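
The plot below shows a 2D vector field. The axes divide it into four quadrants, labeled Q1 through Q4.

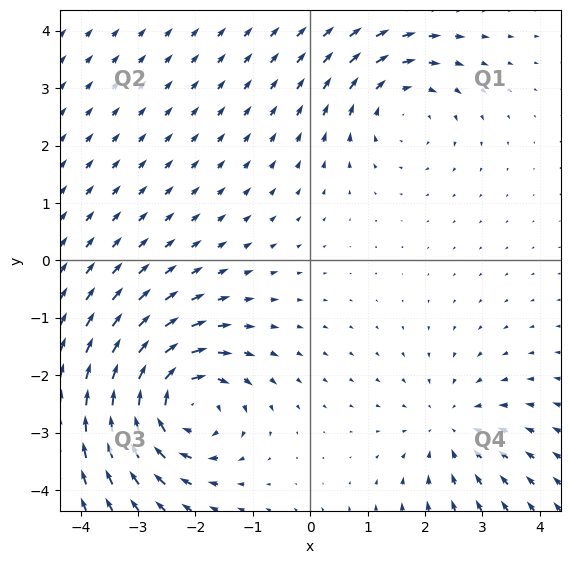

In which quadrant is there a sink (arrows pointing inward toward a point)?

Q4

The sink sits at approximately (2.5, -2.9), which lies in quadrant Q4. The divergence there is about -3, negative as expected for a sink.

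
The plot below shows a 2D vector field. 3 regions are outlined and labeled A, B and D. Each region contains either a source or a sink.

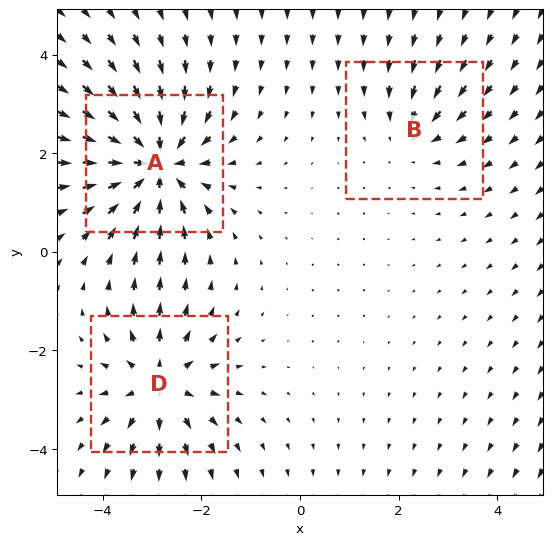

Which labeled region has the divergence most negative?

A

Divergence at each region's feature centre — A: about -6, B: about -2, D: about +4. Region A is most negative.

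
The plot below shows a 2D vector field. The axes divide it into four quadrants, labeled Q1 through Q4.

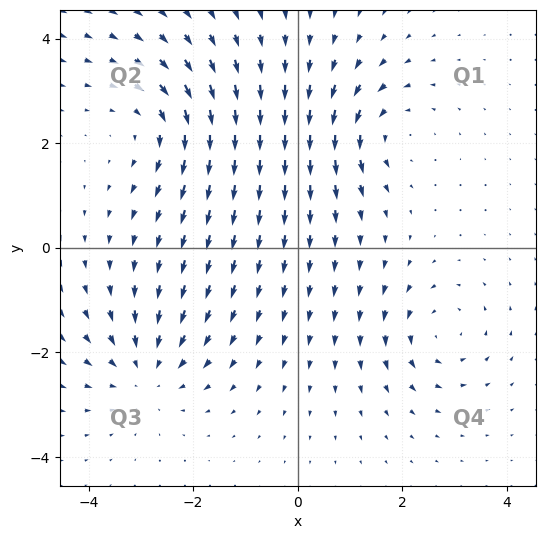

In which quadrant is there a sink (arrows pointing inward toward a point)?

The sink sits at approximately (-2.9, -2.3), which lies in quadrant Q3. The divergence there is about -3, negative as expected for a sink.

Q3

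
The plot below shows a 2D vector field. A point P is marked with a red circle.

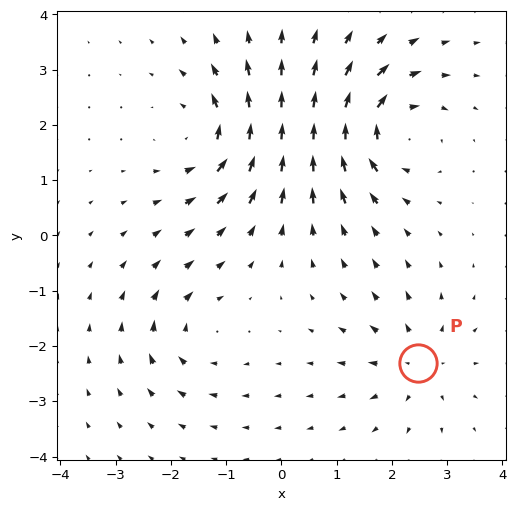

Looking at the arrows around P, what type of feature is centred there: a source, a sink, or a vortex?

At P (2.5, -2.3) the arrows spread outward. Divergence about +4, curl ≈0 — positive divergence with near-zero curl is a source.

source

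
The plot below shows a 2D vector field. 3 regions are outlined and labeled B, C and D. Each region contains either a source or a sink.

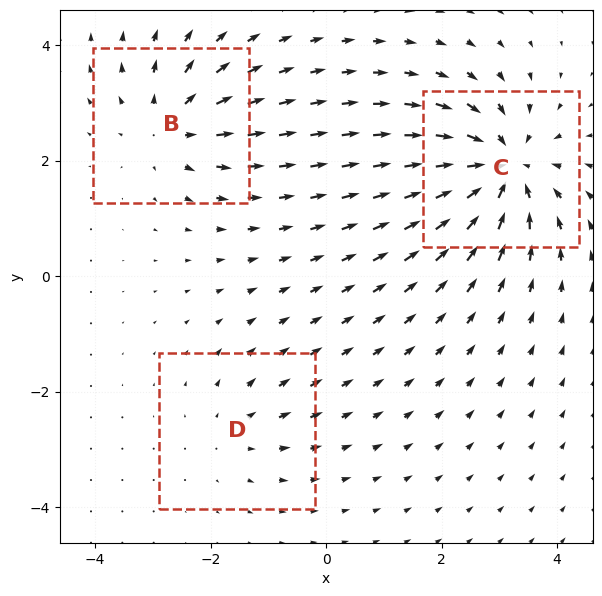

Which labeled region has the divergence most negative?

C

Divergence at each region's feature centre — B: about +4, C: about -6, D: about +2. Region C is most negative.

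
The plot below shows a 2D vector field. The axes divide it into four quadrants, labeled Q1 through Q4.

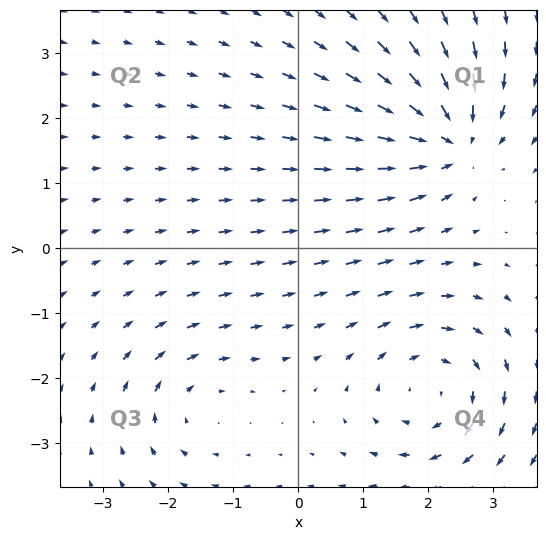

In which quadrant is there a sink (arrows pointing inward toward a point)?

The sink sits at approximately (2.3, 1.7), which lies in quadrant Q1. The divergence there is about -6, negative as expected for a sink.

Q1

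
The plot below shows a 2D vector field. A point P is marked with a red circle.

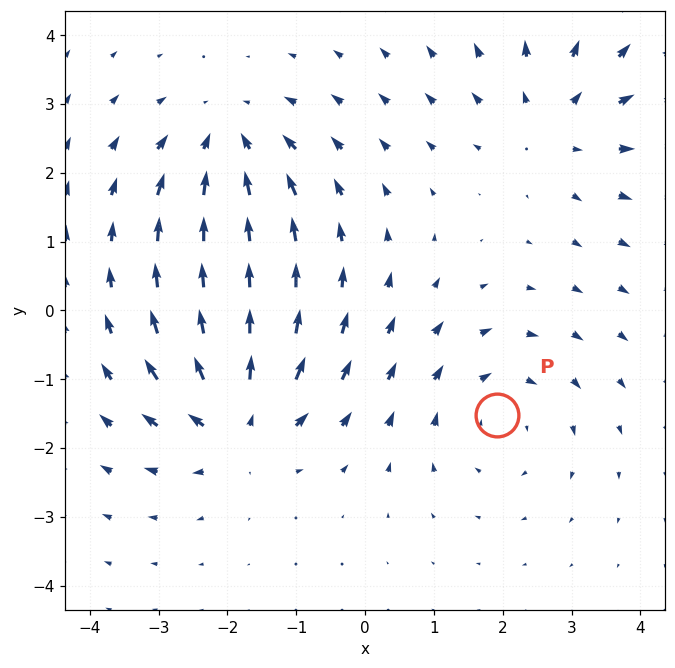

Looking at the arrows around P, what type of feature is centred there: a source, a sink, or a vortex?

vortex

At P (1.9, -1.5) the arrows circulate clockwise. Divergence ≈0, curl about -3 — near-zero divergence with nonzero curl is a vortex.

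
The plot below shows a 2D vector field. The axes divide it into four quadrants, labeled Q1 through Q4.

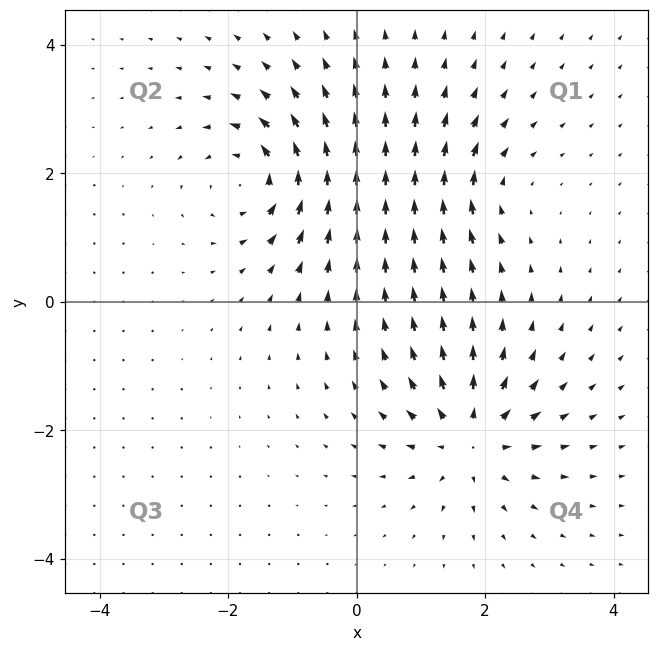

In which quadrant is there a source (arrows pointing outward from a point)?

Q4

The source sits at approximately (1.8, -2.1), which lies in quadrant Q4. The divergence there is about +6, positive as expected for a source.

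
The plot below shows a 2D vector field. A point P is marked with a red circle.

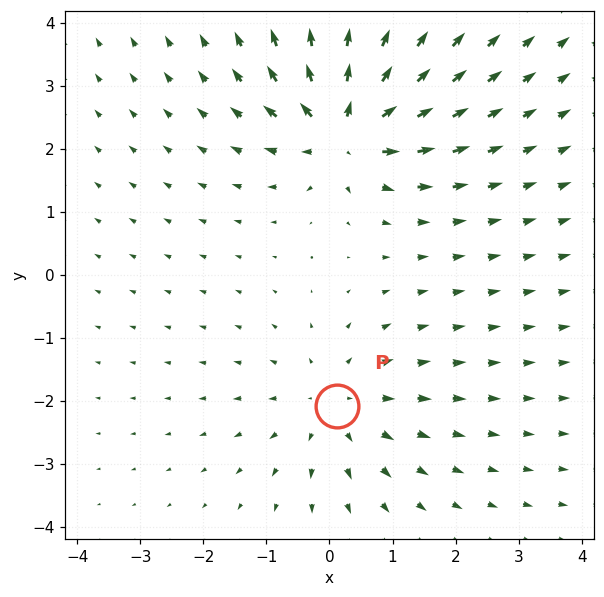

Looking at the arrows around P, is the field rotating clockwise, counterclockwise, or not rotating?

not rotating

Near P at (0.1, -2.1) the arrows show no circulation. The curl there is ≈0.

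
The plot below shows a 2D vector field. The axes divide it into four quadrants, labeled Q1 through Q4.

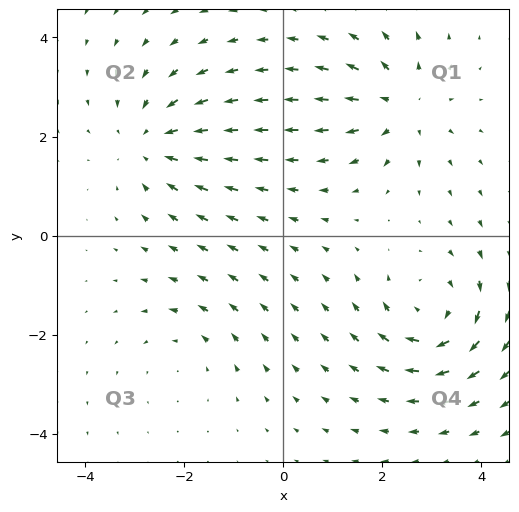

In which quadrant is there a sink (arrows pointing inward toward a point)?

The sink sits at approximately (-2.6, 1.9), which lies in quadrant Q2. The divergence there is about -4, negative as expected for a sink.

Q2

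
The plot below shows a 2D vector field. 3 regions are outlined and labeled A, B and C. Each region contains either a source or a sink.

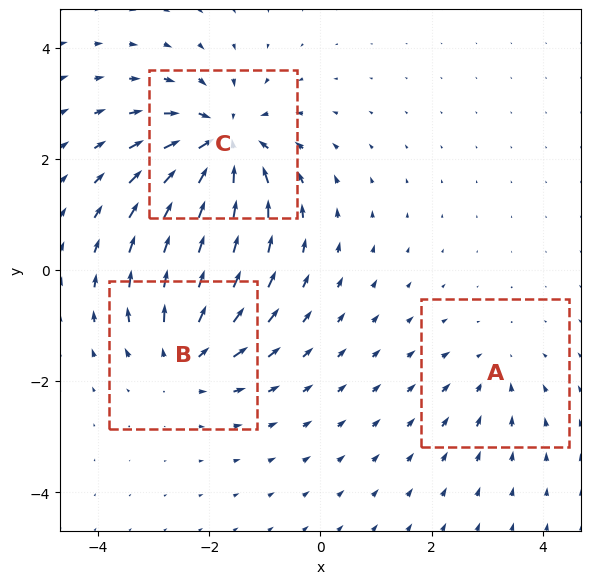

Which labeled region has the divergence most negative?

C

Divergence at each region's feature centre — A: about -2, B: about +4, C: about -5. Region C is most negative.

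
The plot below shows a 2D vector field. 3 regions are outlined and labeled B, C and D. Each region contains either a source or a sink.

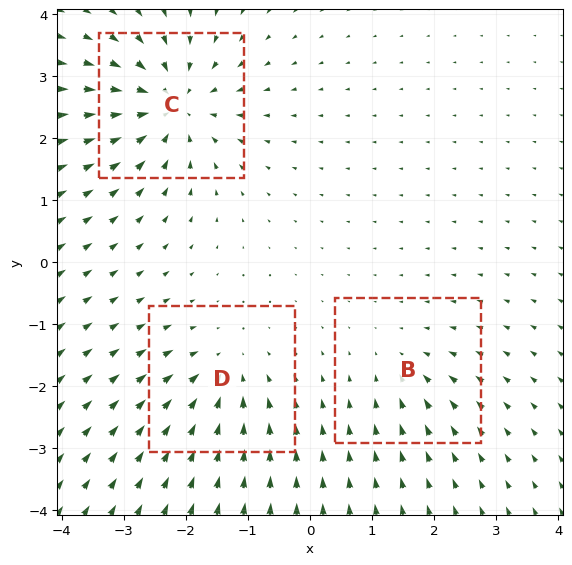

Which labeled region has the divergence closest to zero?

B

Divergence at each region's feature centre — B: about -2, C: about -5, D: about -4. Region B is closest to zero.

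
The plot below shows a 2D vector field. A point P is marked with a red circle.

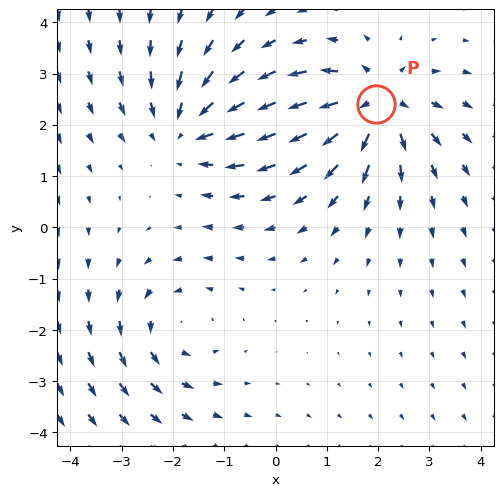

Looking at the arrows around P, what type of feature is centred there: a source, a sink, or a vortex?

source

At P (2.0, 2.4) the arrows spread outward. Divergence about +4, curl ≈0 — positive divergence with near-zero curl is a source.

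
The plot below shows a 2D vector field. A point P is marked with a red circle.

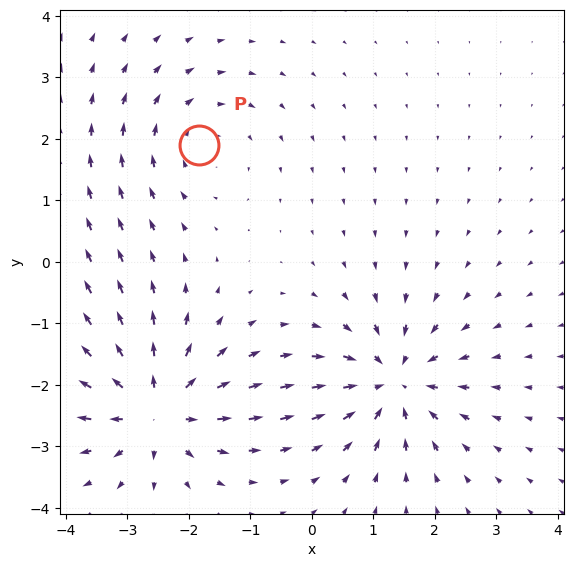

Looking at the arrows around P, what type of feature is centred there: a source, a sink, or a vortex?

vortex

At P (-1.8, 1.9) the arrows circulate clockwise. Divergence ≈0, curl about -3 — near-zero divergence with nonzero curl is a vortex.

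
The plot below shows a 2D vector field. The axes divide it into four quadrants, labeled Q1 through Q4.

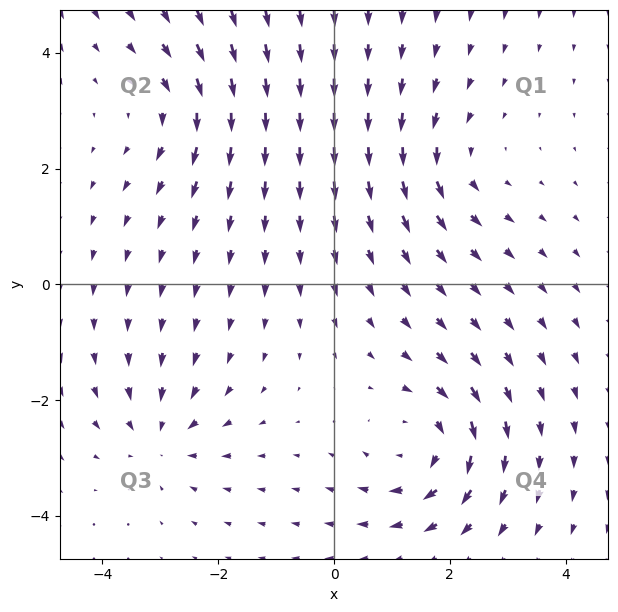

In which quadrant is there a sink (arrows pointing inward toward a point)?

Q3

The sink sits at approximately (-3.0, -2.6), which lies in quadrant Q3. The divergence there is about -3, negative as expected for a sink.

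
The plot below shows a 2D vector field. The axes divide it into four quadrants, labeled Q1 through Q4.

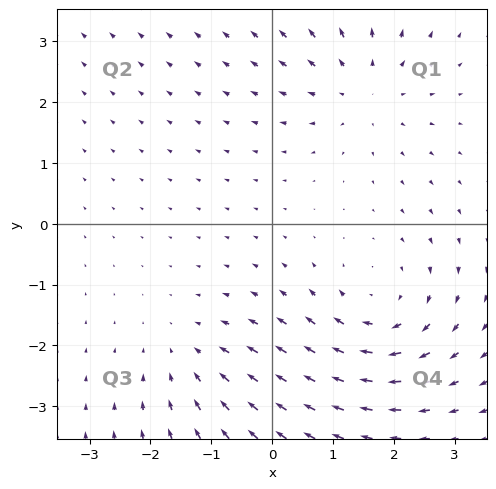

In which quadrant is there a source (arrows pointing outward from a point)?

Q1

The source sits at approximately (1.5, 2.2), which lies in quadrant Q1. The divergence there is about +3, positive as expected for a source.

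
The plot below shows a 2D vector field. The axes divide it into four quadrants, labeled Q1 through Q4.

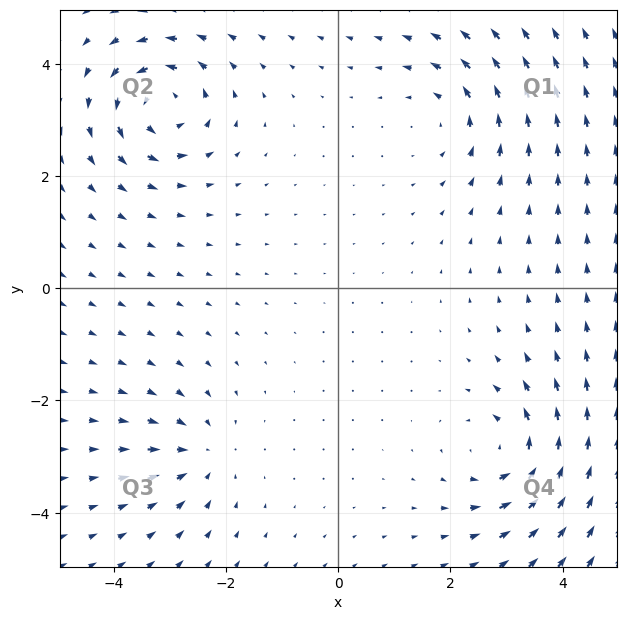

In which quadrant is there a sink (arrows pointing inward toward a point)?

Q3

The sink sits at approximately (-2.4, -3.0), which lies in quadrant Q3. The divergence there is about -4, negative as expected for a sink.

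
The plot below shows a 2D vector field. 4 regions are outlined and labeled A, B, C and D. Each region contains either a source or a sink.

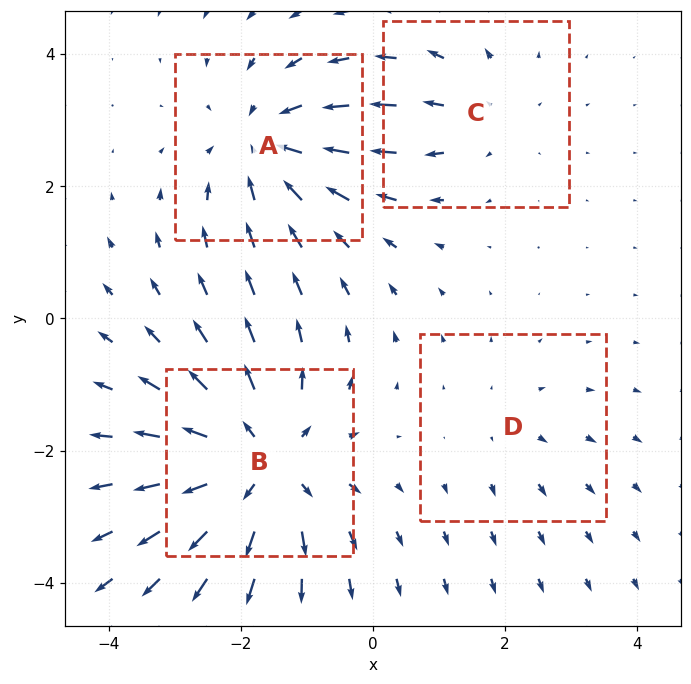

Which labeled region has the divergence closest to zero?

Divergence at each region's feature centre — A: about -4, B: about +6, C: about +3, D: about +2. Region D is closest to zero.

D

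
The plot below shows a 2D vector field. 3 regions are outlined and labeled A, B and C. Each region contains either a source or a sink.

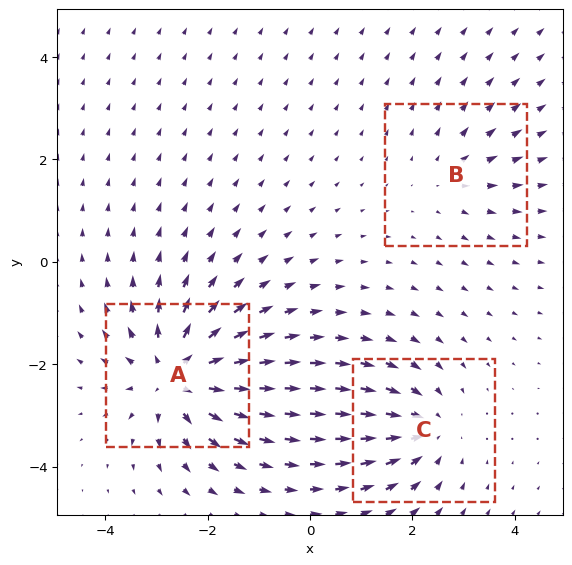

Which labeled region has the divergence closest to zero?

B

Divergence at each region's feature centre — A: about +5, B: about +2, C: about -3. Region B is closest to zero.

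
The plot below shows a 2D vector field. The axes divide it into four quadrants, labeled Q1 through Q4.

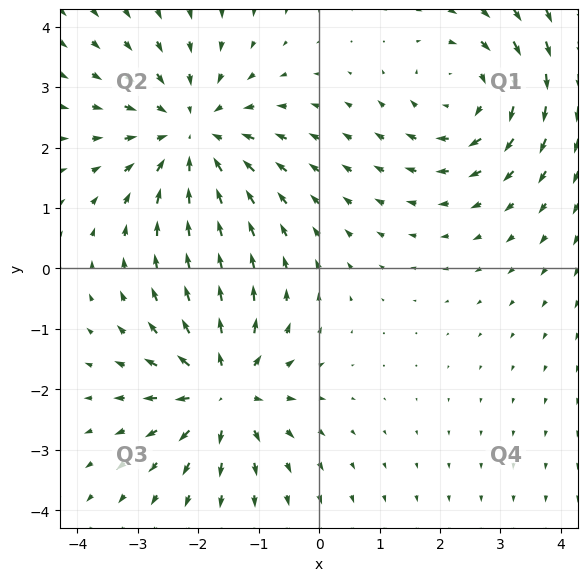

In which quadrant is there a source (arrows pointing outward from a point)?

Q3

The source sits at approximately (-1.6, -2.0), which lies in quadrant Q3. The divergence there is about +5, positive as expected for a source.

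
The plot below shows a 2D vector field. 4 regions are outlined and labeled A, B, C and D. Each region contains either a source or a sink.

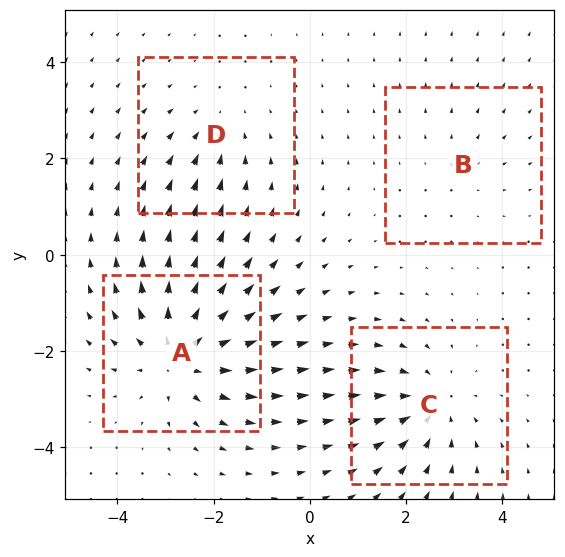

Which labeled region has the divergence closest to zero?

B

Divergence at each region's feature centre — A: about +6, B: about +2, C: about -4, D: about -3. Region B is closest to zero.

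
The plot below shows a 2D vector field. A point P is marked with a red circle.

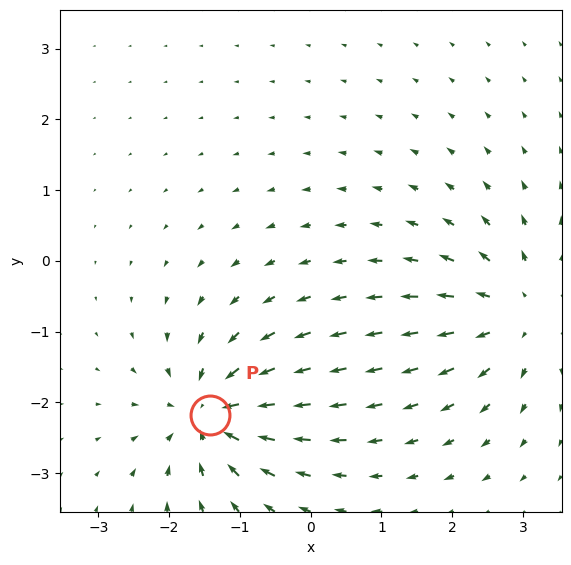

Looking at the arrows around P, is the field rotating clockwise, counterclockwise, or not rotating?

Near P at (-1.4, -2.2) the arrows show no circulation. The curl there is ≈0.

not rotating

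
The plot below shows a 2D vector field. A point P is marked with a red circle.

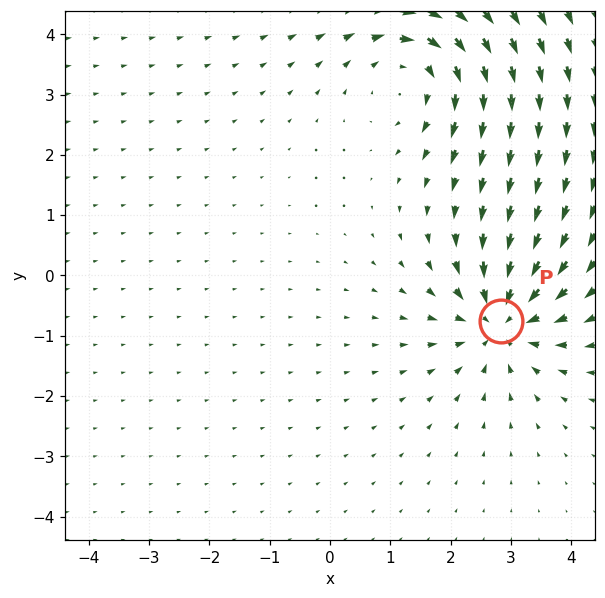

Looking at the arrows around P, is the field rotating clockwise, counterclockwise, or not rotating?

not rotating

Near P at (2.8, -0.8) the arrows show no circulation. The curl there is ≈0.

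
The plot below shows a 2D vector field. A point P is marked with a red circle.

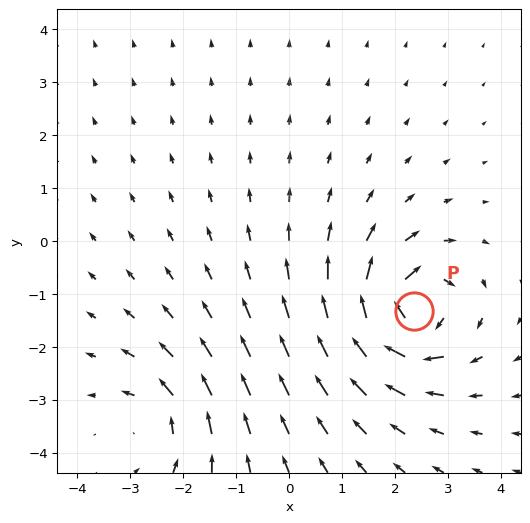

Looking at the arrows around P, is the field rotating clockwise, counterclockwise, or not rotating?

Near P at (2.3, -1.3) the arrows circulate clockwise. The curl (z-component) there is about -7; negative curl means clockwise rotation.

clockwise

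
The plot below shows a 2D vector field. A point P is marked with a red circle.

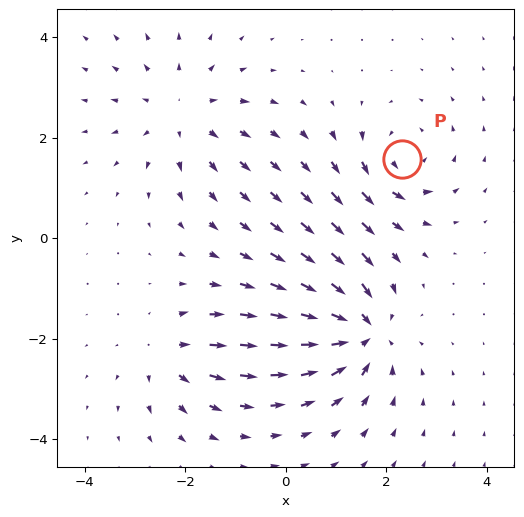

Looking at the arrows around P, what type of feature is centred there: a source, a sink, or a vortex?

vortex

At P (2.3, 1.6) the arrows circulate counterclockwise. Divergence ≈0, curl about +4 — near-zero divergence with nonzero curl is a vortex.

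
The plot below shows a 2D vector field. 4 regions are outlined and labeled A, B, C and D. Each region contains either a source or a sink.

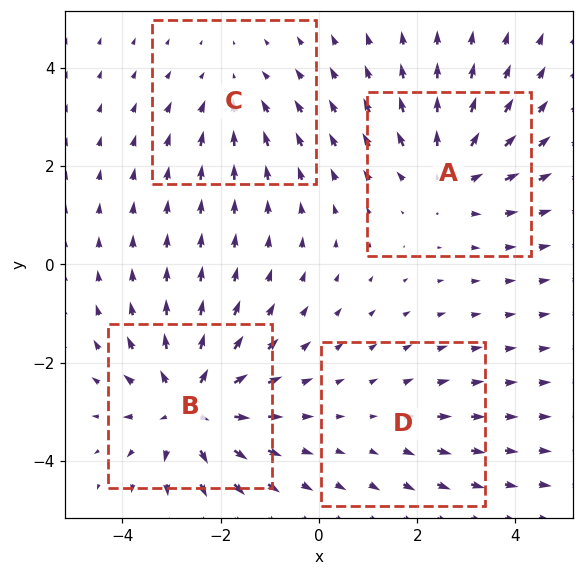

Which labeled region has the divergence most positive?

Divergence at each region's feature centre — A: about +5, B: about +6, C: about -3, D: about +2. Region B is most positive.

B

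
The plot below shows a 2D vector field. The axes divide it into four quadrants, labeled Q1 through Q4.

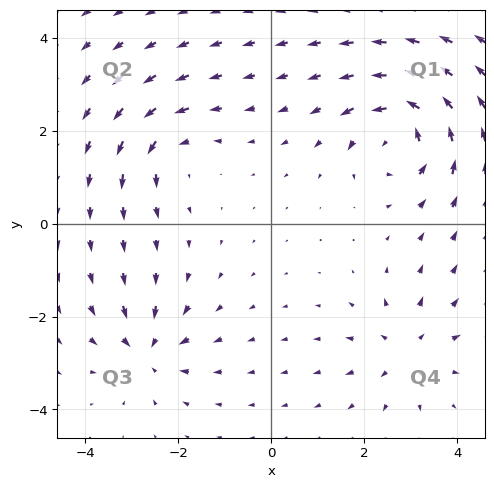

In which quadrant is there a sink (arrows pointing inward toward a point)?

Q3

The sink sits at approximately (-2.7, -2.7), which lies in quadrant Q3. The divergence there is about -4, negative as expected for a sink.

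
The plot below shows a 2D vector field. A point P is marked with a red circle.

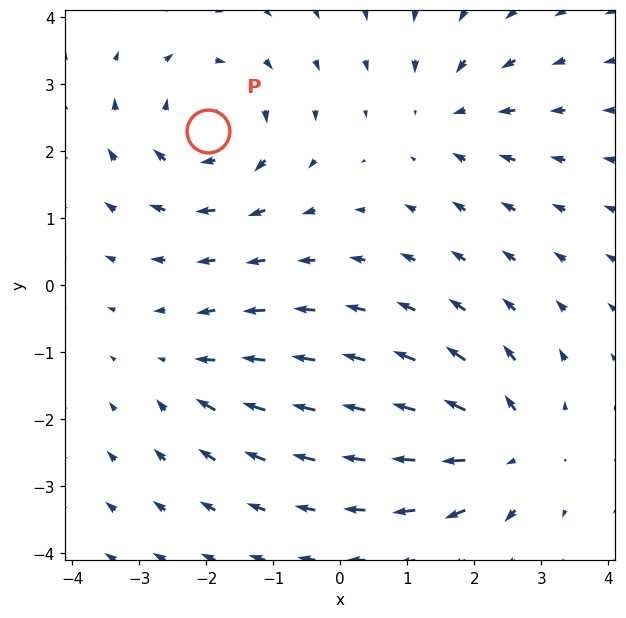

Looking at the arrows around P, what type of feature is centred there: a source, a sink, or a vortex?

vortex

At P (-2.0, 2.3) the arrows circulate clockwise. Divergence ≈0, curl about -5 — near-zero divergence with nonzero curl is a vortex.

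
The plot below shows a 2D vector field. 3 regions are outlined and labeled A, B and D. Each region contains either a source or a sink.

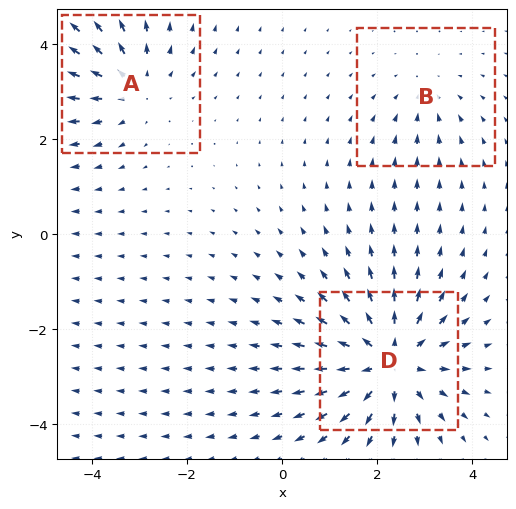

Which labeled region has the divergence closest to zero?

Divergence at each region's feature centre — A: about +3, B: about -2, D: about +5. Region B is closest to zero.

B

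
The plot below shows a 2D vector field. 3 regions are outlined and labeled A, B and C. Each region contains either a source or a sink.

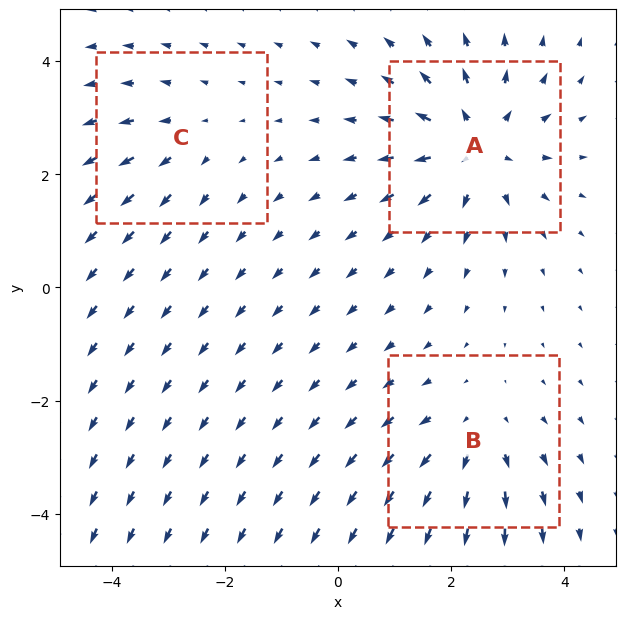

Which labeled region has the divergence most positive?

Divergence at each region's feature centre — A: about +4, B: about +3, C: about +2. Region A is most positive.

A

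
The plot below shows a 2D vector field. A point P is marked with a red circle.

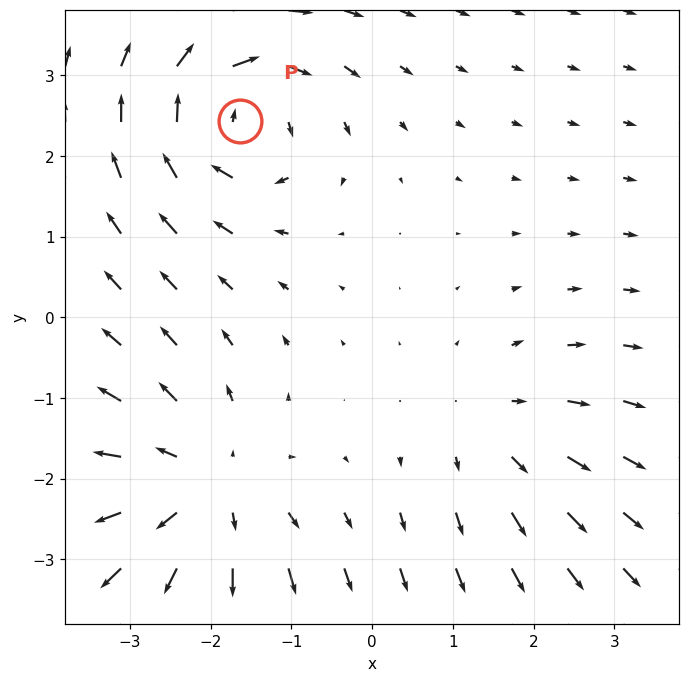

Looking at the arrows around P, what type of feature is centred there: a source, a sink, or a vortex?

At P (-1.6, 2.4) the arrows circulate clockwise. Divergence ≈0, curl about -5 — near-zero divergence with nonzero curl is a vortex.

vortex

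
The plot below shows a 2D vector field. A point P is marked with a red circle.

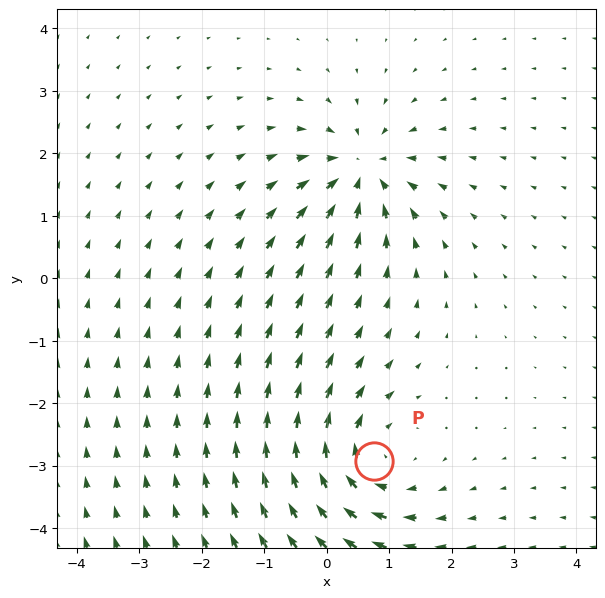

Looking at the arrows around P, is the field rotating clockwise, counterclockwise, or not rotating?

Near P at (0.8, -2.9) the arrows circulate clockwise. The curl (z-component) there is about -4; negative curl means clockwise rotation.

clockwise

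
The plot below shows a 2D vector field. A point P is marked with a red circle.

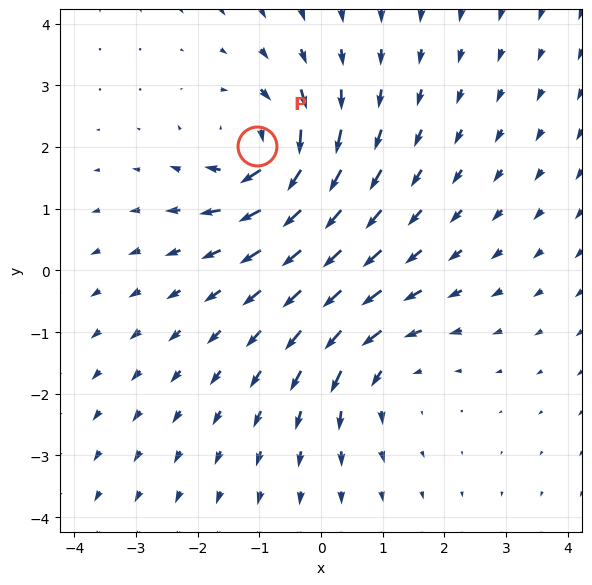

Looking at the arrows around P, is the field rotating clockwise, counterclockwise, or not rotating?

clockwise

Near P at (-1.0, 2.0) the arrows circulate clockwise. The curl (z-component) there is about -6; negative curl means clockwise rotation.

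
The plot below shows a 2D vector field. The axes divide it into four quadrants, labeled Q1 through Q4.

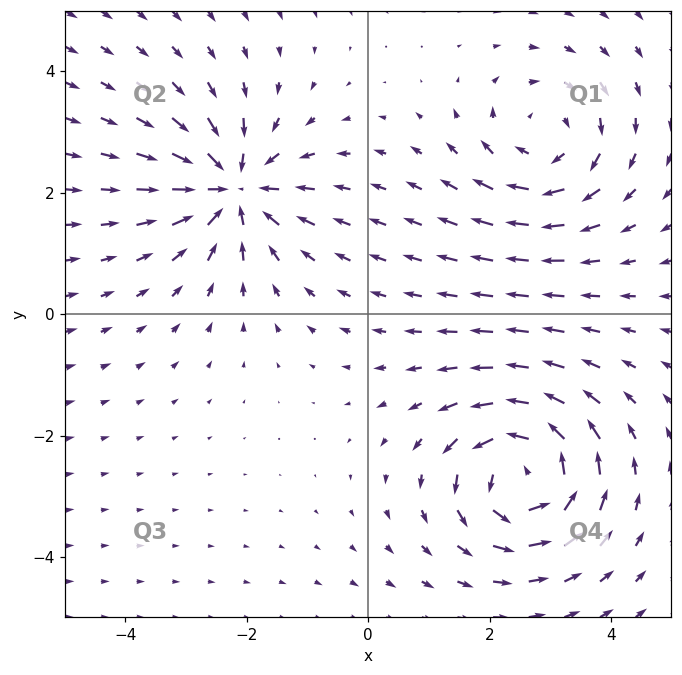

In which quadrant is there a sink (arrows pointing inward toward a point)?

Q2

The sink sits at approximately (-2.2, 2.1), which lies in quadrant Q2. The divergence there is about -5, negative as expected for a sink.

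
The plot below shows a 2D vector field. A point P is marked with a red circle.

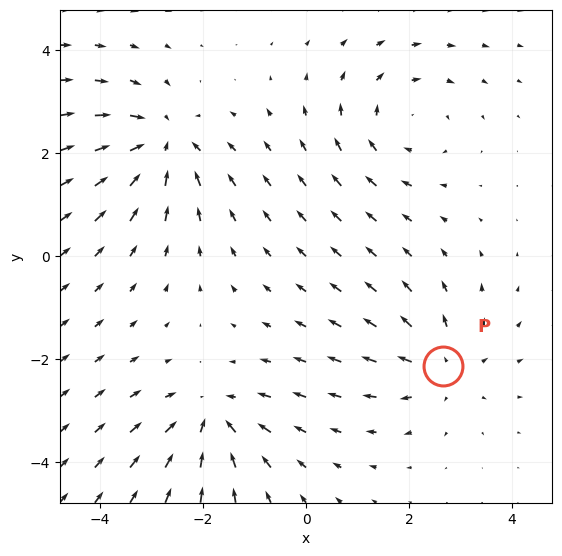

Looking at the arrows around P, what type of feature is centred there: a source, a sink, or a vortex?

At P (2.7, -2.1) the arrows spread outward. Divergence about +3, curl ≈0 — positive divergence with near-zero curl is a source.

source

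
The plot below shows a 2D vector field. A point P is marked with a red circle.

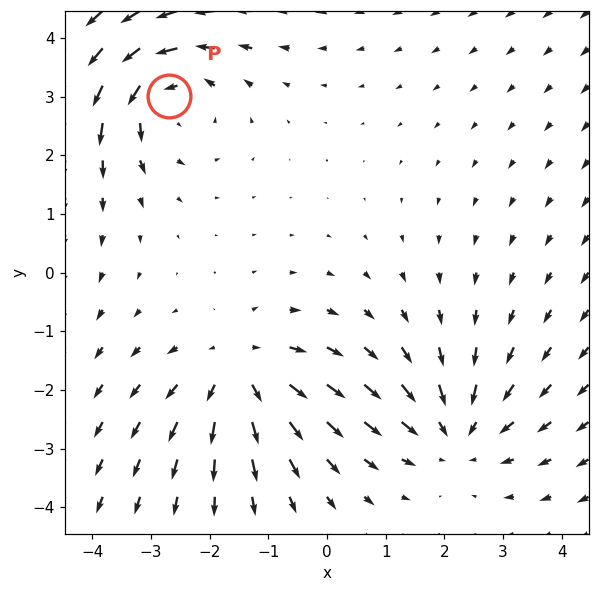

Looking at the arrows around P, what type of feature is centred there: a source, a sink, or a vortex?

vortex

At P (-2.7, 3.0) the arrows circulate counterclockwise. Divergence ≈0, curl about +3 — near-zero divergence with nonzero curl is a vortex.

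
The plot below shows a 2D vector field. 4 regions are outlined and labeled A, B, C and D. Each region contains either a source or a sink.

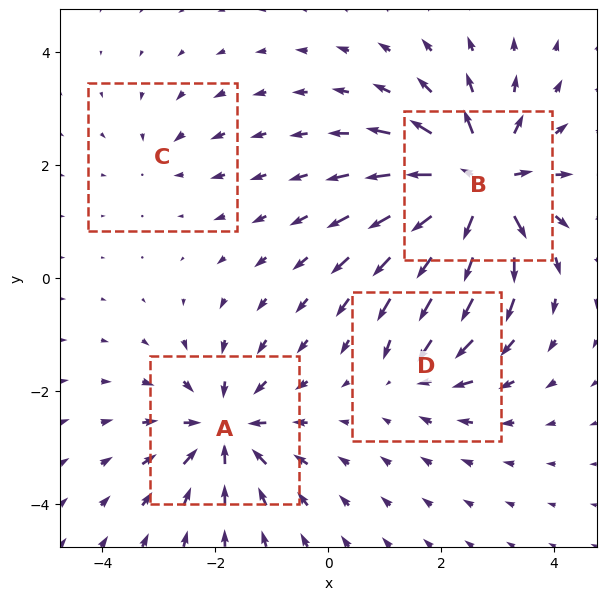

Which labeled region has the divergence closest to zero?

Divergence at each region's feature centre — A: about -6, B: about +9, C: about -2, D: about -4. Region C is closest to zero.

C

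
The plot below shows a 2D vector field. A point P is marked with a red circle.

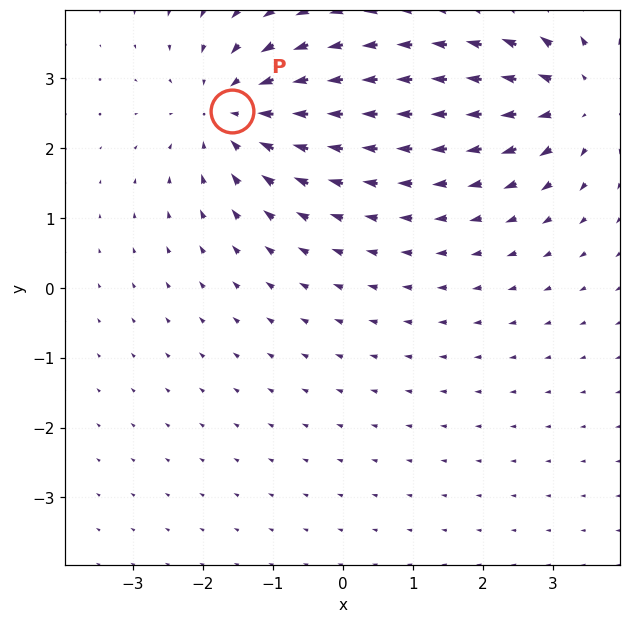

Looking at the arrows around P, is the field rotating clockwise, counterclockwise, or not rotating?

Near P at (-1.6, 2.5) the arrows show no circulation. The curl there is ≈0.

not rotating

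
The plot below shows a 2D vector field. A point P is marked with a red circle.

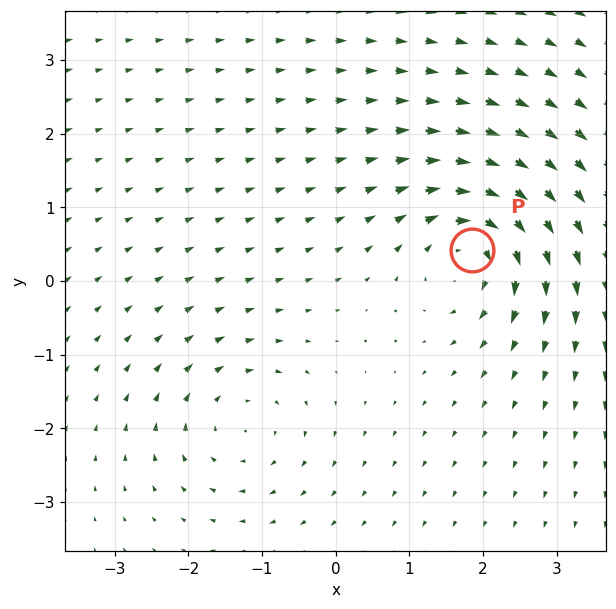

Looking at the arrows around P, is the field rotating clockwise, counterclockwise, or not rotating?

Near P at (1.9, 0.4) the arrows circulate clockwise. The curl (z-component) there is about -6; negative curl means clockwise rotation.

clockwise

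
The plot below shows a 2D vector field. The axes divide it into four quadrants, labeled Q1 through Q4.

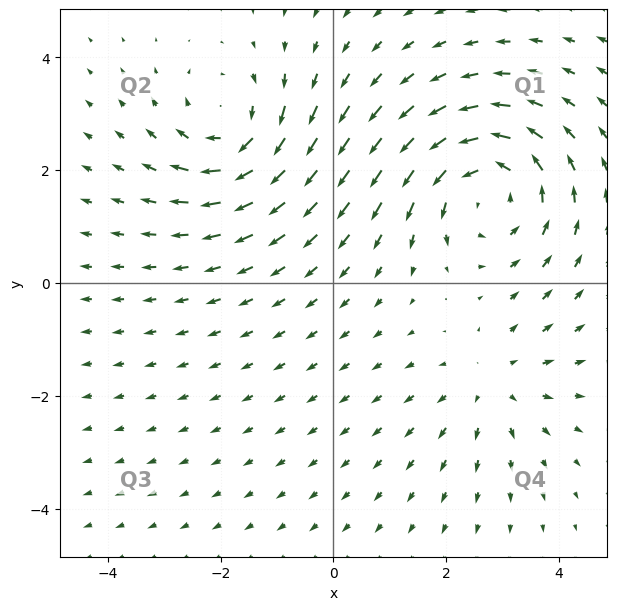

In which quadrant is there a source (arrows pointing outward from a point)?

The source sits at approximately (2.8, -1.8), which lies in quadrant Q4. The divergence there is about +2, positive as expected for a source.

Q4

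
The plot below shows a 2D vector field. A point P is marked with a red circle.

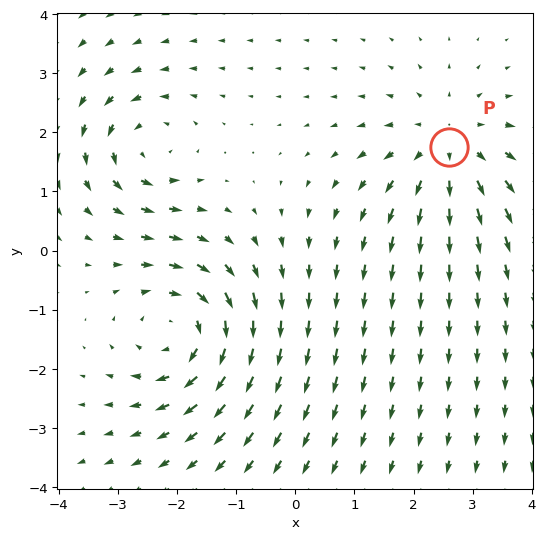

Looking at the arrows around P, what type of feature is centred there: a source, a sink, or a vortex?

source

At P (2.6, 1.7) the arrows spread outward. Divergence about +4, curl ≈0 — positive divergence with near-zero curl is a source.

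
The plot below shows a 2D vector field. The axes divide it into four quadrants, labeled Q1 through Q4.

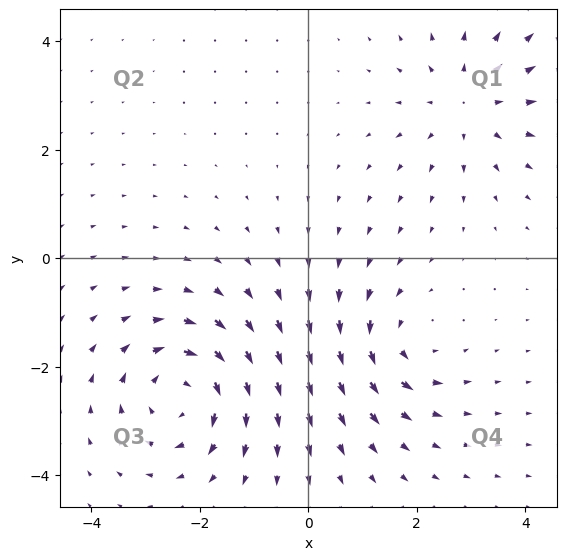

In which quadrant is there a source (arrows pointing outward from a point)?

The source sits at approximately (3.0, 2.8), which lies in quadrant Q1. The divergence there is about +3, positive as expected for a source.

Q1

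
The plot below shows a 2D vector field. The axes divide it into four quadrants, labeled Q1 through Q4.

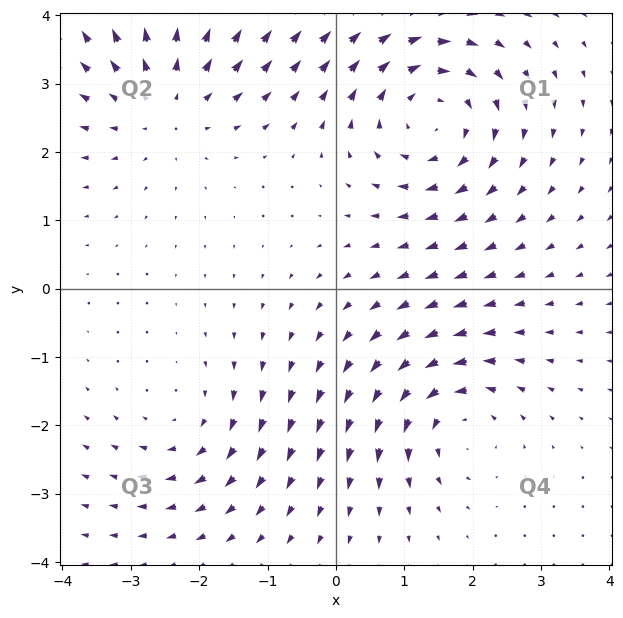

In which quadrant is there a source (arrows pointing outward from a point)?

The source sits at approximately (-2.5, 2.7), which lies in quadrant Q2. The divergence there is about +3, positive as expected for a source.

Q2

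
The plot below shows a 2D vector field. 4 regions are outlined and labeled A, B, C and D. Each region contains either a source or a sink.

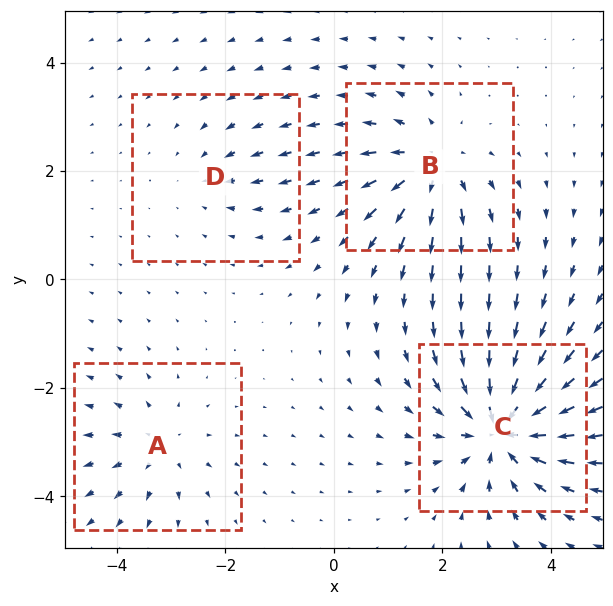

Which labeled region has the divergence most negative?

C

Divergence at each region's feature centre — A: about +4, B: about +6, C: about -8, D: about -2. Region C is most negative.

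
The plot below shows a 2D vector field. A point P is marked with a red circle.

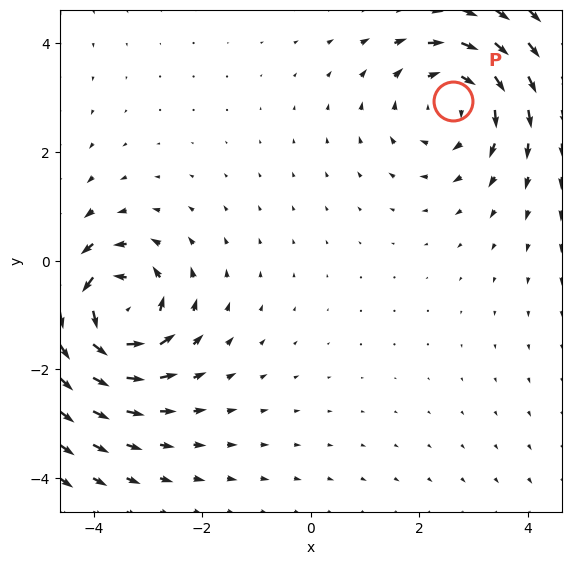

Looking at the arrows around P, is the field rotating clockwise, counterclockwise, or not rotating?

clockwise

Near P at (2.6, 2.9) the arrows circulate clockwise. The curl (z-component) there is about -3; negative curl means clockwise rotation.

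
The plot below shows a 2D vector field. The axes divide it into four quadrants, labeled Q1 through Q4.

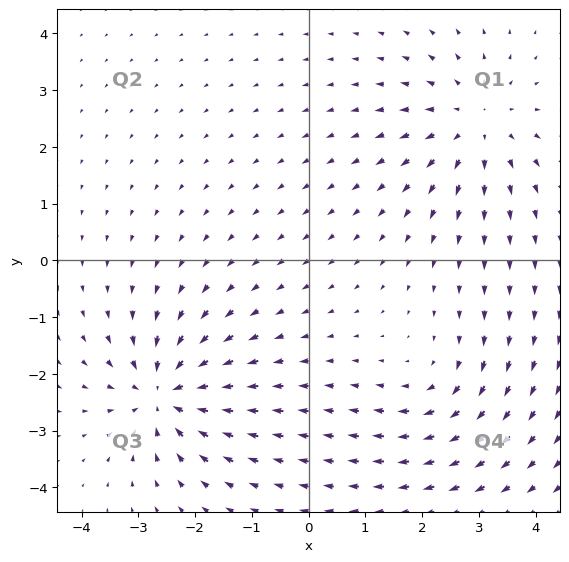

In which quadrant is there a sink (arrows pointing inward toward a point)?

The sink sits at approximately (-2.5, -2.4), which lies in quadrant Q3. The divergence there is about -7, negative as expected for a sink.

Q3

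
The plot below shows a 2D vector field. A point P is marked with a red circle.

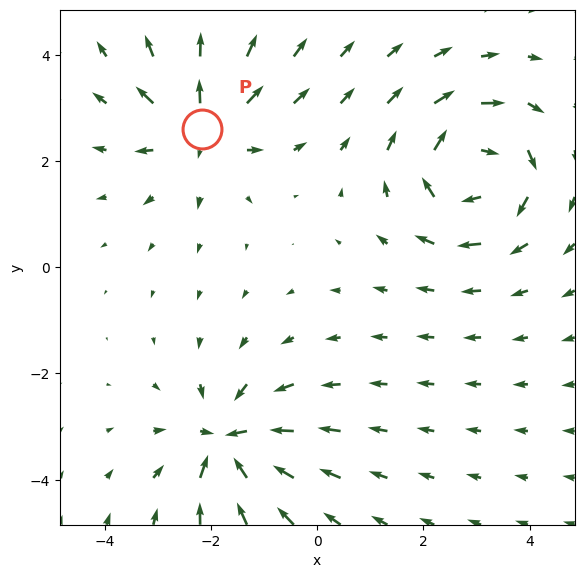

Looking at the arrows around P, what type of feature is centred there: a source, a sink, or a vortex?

source

At P (-2.2, 2.6) the arrows spread outward. Divergence about +5, curl ≈0 — positive divergence with near-zero curl is a source.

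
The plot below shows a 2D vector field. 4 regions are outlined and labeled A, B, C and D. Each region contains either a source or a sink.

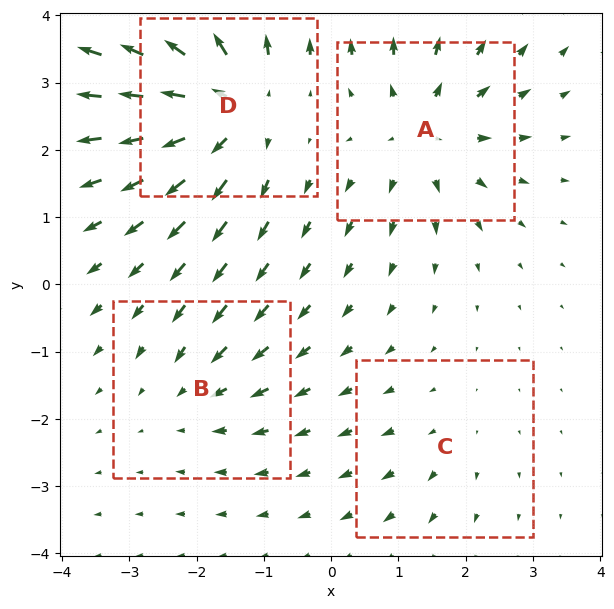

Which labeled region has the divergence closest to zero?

C

Divergence at each region's feature centre — A: about +5, B: about -3, C: about +2, D: about +8. Region C is closest to zero.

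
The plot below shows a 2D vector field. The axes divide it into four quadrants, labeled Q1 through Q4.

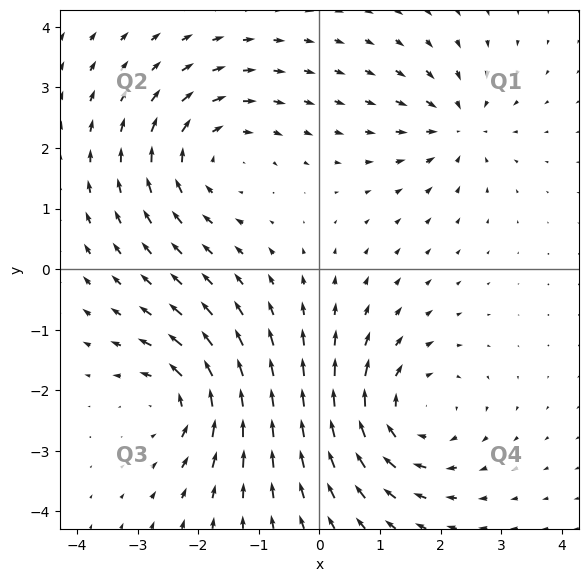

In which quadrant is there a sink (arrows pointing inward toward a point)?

The sink sits at approximately (2.3, 2.4), which lies in quadrant Q1. The divergence there is about -4, negative as expected for a sink.

Q1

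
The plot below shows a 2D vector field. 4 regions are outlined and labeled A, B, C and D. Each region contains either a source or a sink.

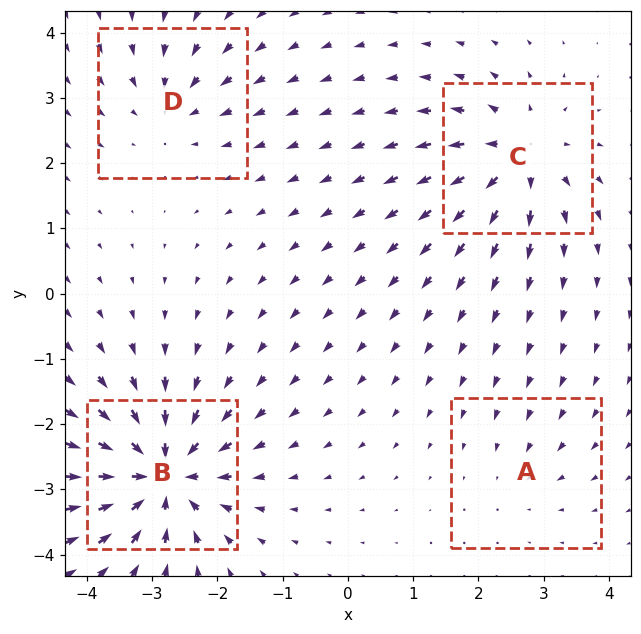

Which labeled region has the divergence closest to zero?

A

Divergence at each region's feature centre — A: about -2, B: about -9, C: about +6, D: about -4. Region A is closest to zero.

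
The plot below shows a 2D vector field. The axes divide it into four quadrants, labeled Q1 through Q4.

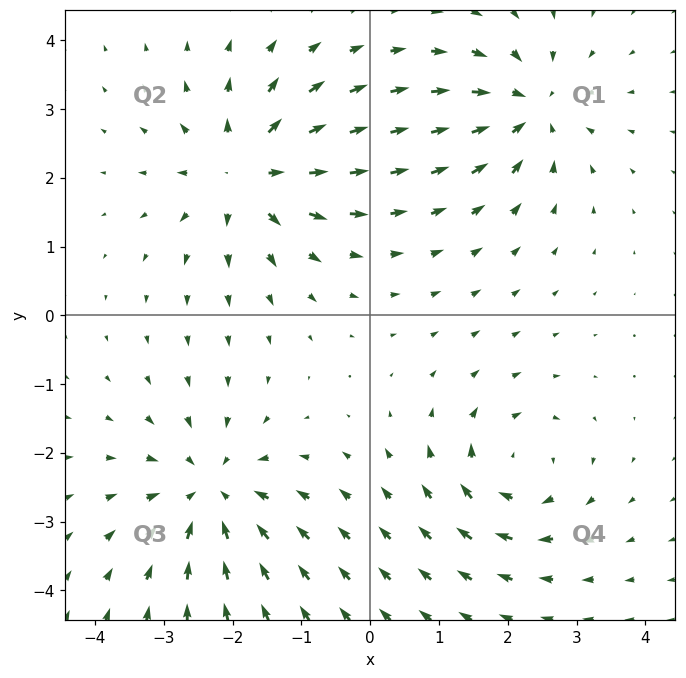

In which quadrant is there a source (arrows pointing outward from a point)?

Q2

The source sits at approximately (-1.8, 2.1), which lies in quadrant Q2. The divergence there is about +6, positive as expected for a source.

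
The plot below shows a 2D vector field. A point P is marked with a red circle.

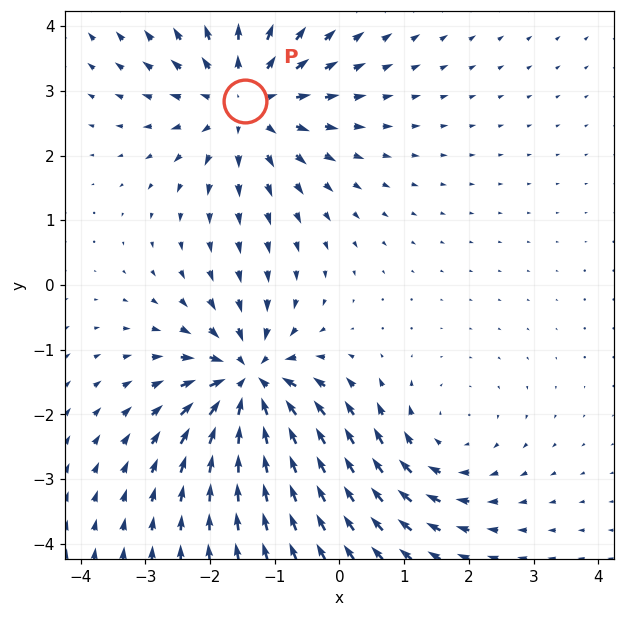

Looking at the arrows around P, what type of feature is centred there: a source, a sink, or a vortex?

source

At P (-1.5, 2.8) the arrows spread outward. Divergence about +4, curl ≈0 — positive divergence with near-zero curl is a source.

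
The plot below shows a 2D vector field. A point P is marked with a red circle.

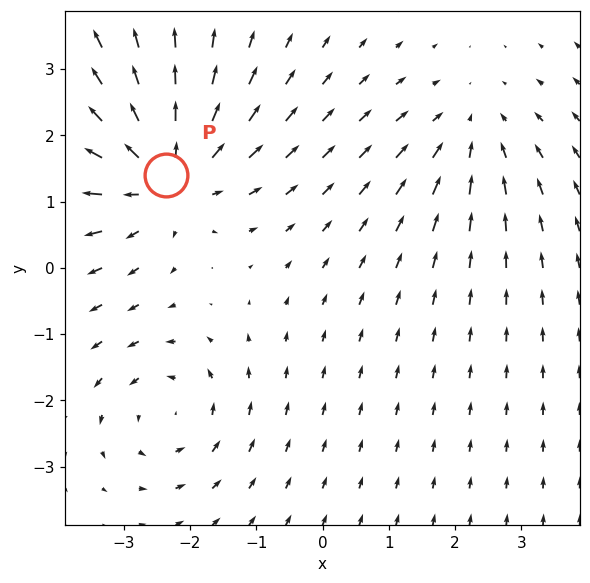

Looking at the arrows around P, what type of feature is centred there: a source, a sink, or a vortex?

source

At P (-2.4, 1.4) the arrows spread outward. Divergence about +4, curl ≈0 — positive divergence with near-zero curl is a source.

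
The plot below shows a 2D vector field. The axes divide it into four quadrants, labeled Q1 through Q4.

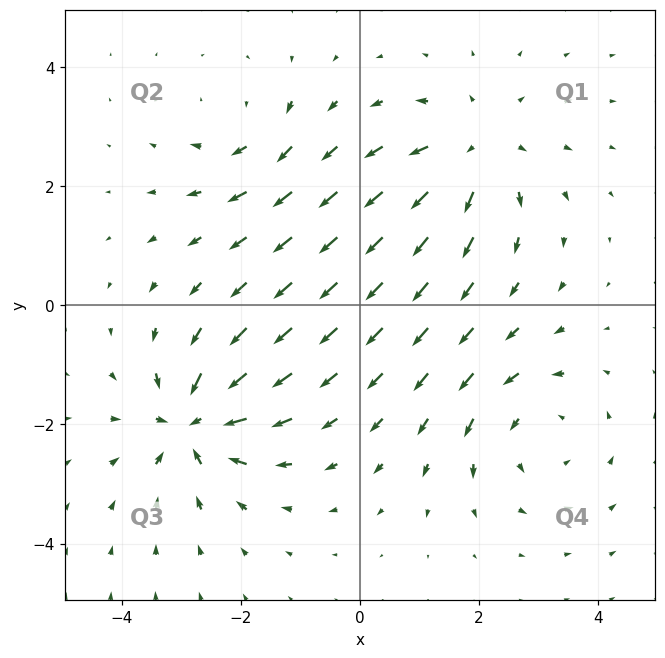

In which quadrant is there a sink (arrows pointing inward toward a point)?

The sink sits at approximately (-2.8, -2.0), which lies in quadrant Q3. The divergence there is about -7, negative as expected for a sink.

Q3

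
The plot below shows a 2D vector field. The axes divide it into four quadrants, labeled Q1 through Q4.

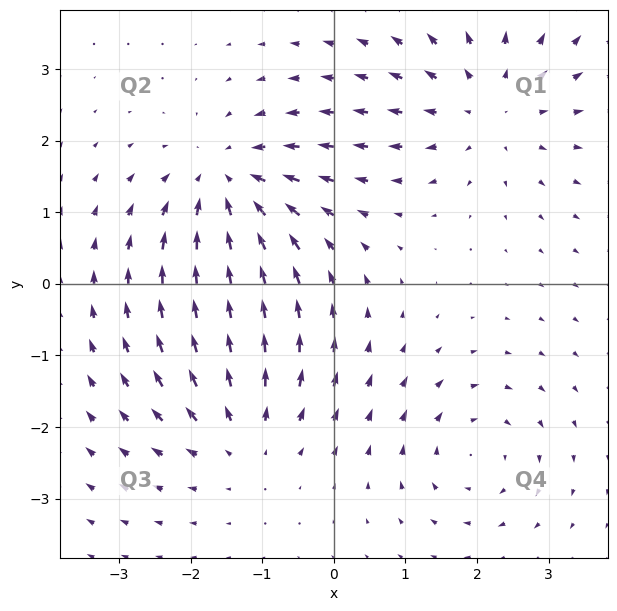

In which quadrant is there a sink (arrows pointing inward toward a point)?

Q2

The sink sits at approximately (-1.5, 1.4), which lies in quadrant Q2. The divergence there is about -4, negative as expected for a sink.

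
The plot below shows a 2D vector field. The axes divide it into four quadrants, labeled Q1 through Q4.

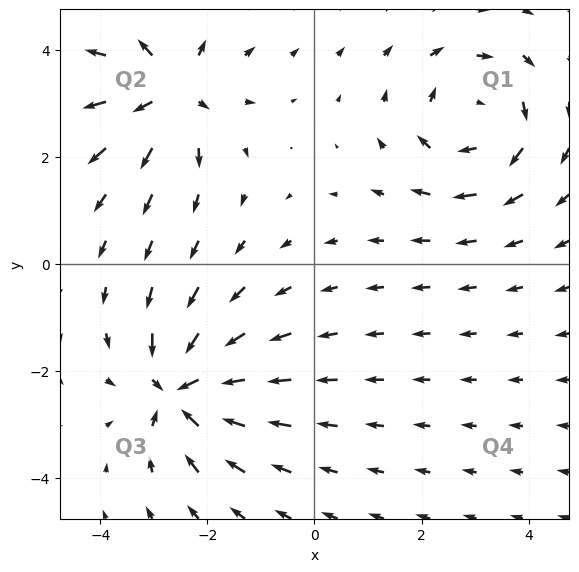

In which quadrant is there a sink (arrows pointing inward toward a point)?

The sink sits at approximately (-2.5, -2.4), which lies in quadrant Q3. The divergence there is about -6, negative as expected for a sink.

Q3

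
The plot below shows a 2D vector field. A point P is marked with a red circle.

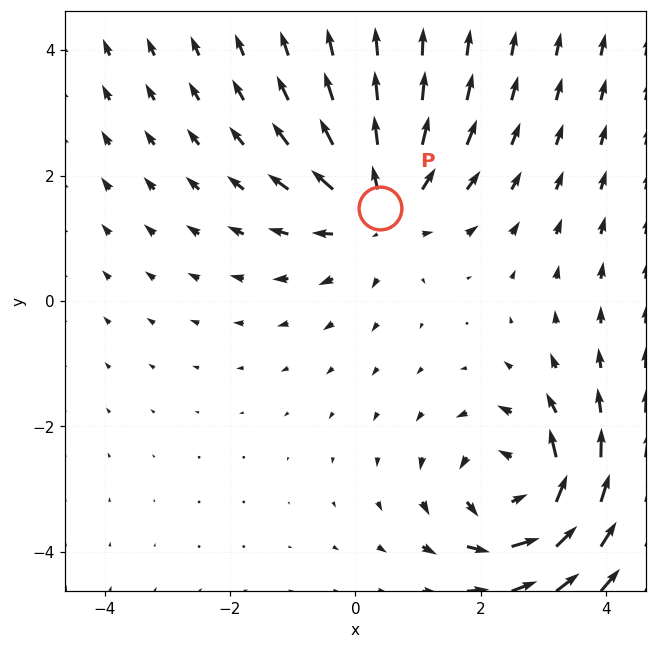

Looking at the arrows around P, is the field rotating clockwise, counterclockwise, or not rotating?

Near P at (0.4, 1.5) the arrows show no circulation. The curl there is ≈0.

not rotating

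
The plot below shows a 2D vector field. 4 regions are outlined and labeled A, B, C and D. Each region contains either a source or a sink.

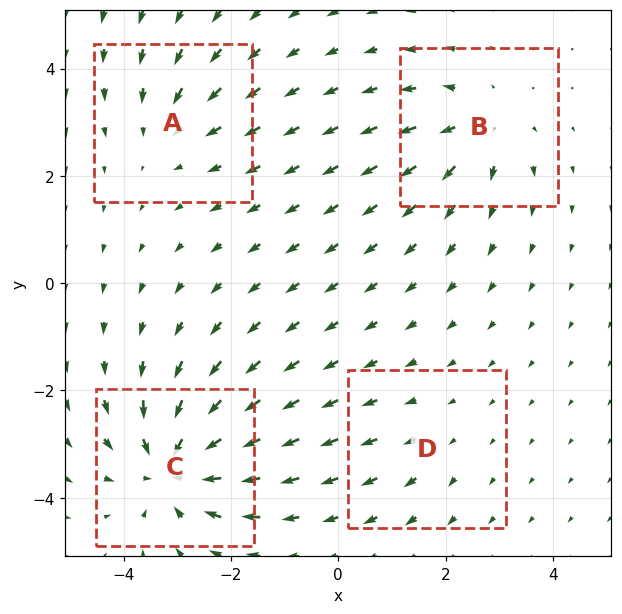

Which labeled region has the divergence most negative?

C

Divergence at each region's feature centre — A: about -3, B: about +5, C: about -7, D: about +2. Region C is most negative.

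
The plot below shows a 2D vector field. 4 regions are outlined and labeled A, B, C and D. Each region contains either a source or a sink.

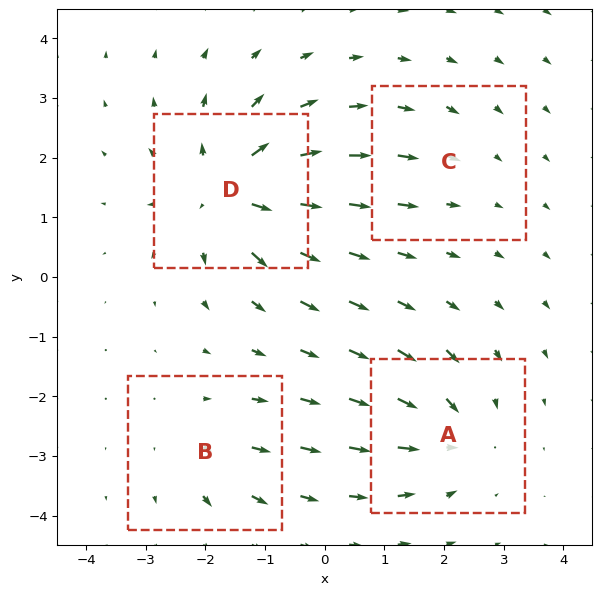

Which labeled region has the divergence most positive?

Divergence at each region's feature centre — A: about -5, B: about +3, C: about -2, D: about +7. Region D is most positive.

D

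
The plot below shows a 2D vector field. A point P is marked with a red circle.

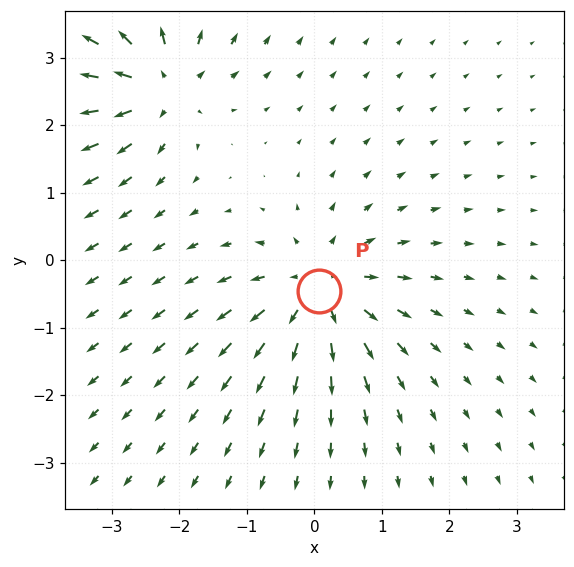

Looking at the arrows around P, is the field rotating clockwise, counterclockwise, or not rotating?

Near P at (0.1, -0.5) the arrows show no circulation. The curl there is ≈0.

not rotating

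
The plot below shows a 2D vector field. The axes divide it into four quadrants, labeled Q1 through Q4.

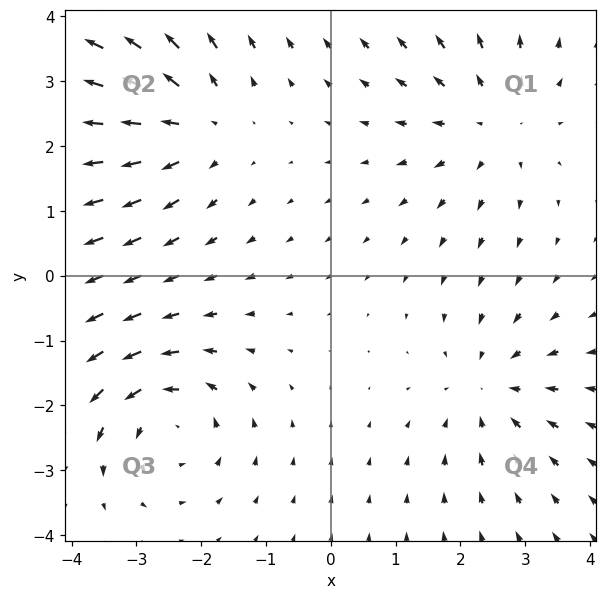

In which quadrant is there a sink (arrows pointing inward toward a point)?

Q4

The sink sits at approximately (2.4, -1.7), which lies in quadrant Q4. The divergence there is about -3, negative as expected for a sink.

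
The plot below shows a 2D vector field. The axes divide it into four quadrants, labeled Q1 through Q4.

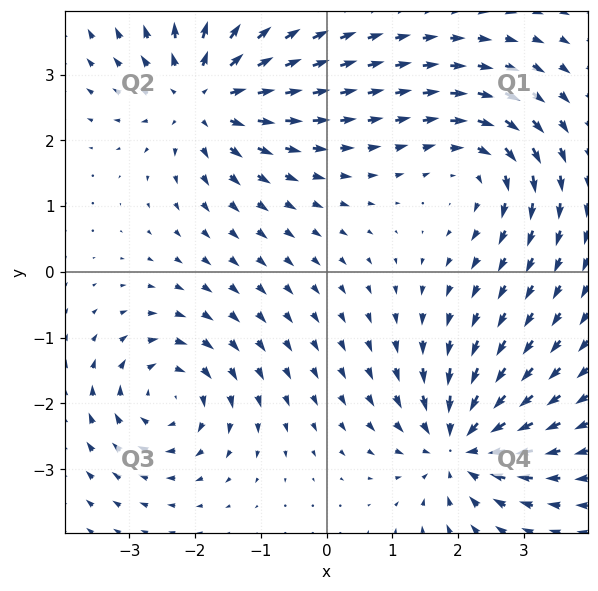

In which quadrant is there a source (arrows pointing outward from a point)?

Q2

The source sits at approximately (-1.9, 2.7), which lies in quadrant Q2. The divergence there is about +5, positive as expected for a source.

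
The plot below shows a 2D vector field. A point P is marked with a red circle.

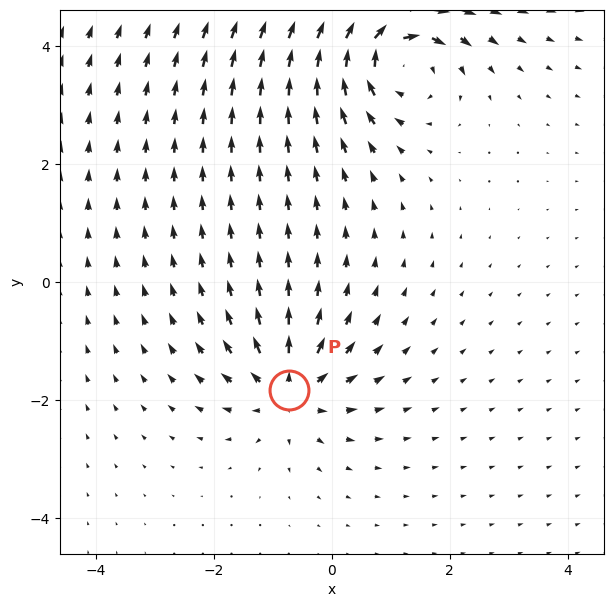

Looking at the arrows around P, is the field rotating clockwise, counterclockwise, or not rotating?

not rotating

Near P at (-0.7, -1.8) the arrows show no circulation. The curl there is ≈0.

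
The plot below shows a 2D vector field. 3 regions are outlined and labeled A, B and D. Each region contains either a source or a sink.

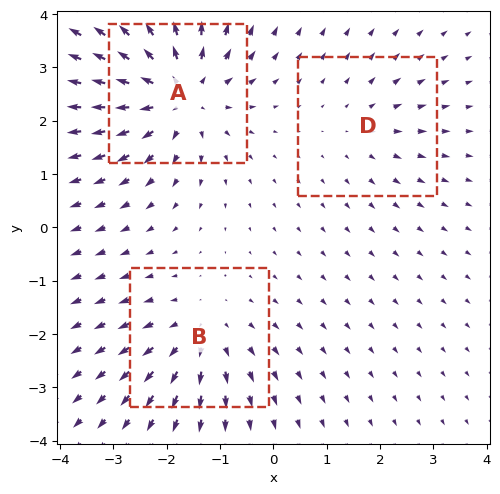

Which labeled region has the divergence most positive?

Divergence at each region's feature centre — A: about +5, B: about +3, D: about +2. Region A is most positive.

A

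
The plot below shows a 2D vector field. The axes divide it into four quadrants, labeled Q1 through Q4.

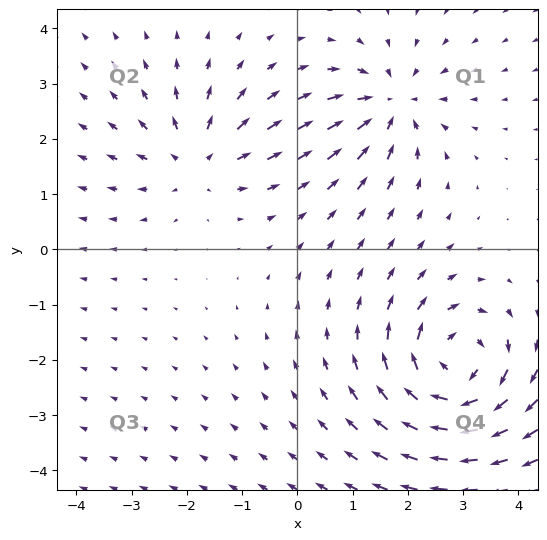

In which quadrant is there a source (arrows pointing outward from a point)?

Q2

The source sits at approximately (-1.8, 1.6), which lies in quadrant Q2. The divergence there is about +3, positive as expected for a source.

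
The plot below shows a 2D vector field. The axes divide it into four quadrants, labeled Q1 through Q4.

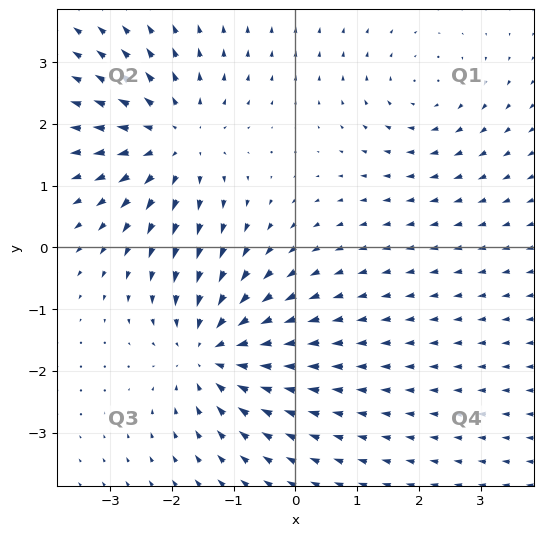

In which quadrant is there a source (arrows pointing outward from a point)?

The source sits at approximately (-1.9, 1.7), which lies in quadrant Q2. The divergence there is about +4, positive as expected for a source.

Q2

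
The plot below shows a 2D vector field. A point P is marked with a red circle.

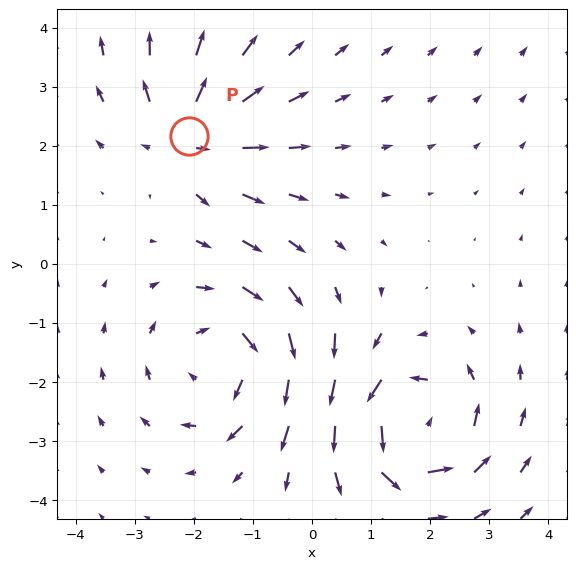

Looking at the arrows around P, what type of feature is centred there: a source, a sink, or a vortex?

At P (-2.1, 2.2) the arrows spread outward. Divergence about +4, curl ≈0 — positive divergence with near-zero curl is a source.

source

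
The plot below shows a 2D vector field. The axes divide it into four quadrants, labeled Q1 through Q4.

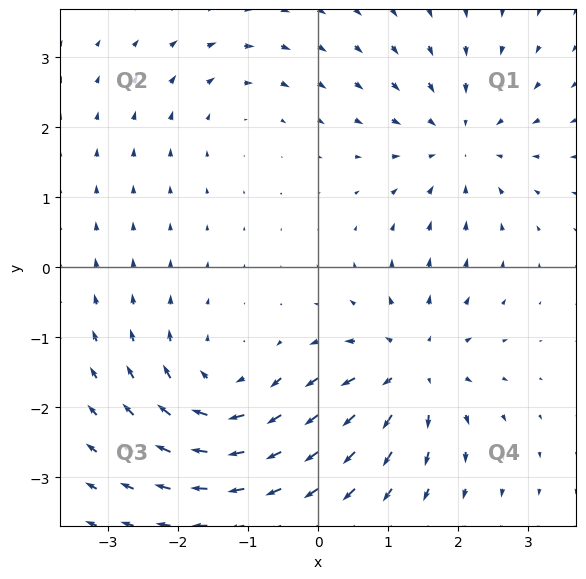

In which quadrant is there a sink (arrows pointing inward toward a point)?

The sink sits at approximately (2.0, 1.8), which lies in quadrant Q1. The divergence there is about -4, negative as expected for a sink.

Q1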